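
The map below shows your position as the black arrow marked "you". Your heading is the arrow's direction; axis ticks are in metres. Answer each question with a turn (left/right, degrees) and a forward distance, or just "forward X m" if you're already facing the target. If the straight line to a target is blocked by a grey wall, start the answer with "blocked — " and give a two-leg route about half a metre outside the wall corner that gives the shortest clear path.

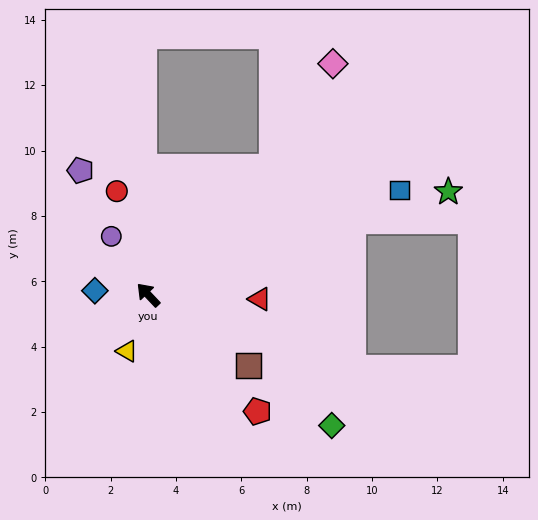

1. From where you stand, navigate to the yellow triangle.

turn left 116°, forward 1.8 m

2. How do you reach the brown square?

turn right 169°, forward 3.8 m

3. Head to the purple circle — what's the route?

turn right 11°, forward 2.1 m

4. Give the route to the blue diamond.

turn left 42°, forward 1.6 m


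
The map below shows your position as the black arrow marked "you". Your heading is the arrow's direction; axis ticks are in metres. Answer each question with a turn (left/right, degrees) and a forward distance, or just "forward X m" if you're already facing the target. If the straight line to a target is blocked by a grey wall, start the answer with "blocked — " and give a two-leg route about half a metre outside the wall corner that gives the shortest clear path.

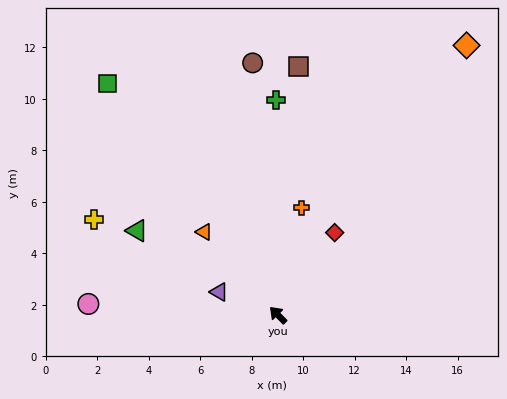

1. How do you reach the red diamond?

turn right 79°, forward 3.9 m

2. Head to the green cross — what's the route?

turn right 44°, forward 8.3 m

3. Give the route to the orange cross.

turn right 57°, forward 4.3 m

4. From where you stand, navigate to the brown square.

turn right 49°, forward 9.7 m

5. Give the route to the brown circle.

turn right 39°, forward 9.8 m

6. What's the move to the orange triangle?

turn right 3°, forward 4.3 m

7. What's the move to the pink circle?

turn left 42°, forward 7.4 m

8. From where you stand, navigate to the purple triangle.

turn left 24°, forward 2.5 m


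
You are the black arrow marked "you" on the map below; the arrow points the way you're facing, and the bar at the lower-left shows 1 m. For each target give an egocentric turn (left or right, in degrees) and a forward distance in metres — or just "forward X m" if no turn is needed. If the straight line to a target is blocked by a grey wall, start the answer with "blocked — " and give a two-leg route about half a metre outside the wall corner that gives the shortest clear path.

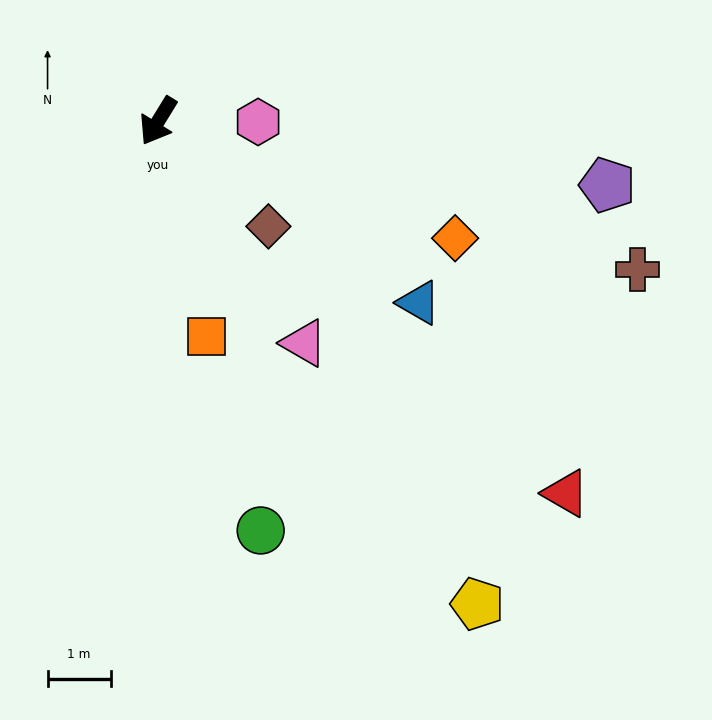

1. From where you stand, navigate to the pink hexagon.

turn left 121°, forward 1.6 m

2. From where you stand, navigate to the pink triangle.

turn left 65°, forward 4.2 m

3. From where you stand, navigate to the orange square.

turn left 44°, forward 3.5 m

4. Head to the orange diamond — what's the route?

turn left 100°, forward 5.1 m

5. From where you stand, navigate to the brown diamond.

turn left 78°, forward 2.4 m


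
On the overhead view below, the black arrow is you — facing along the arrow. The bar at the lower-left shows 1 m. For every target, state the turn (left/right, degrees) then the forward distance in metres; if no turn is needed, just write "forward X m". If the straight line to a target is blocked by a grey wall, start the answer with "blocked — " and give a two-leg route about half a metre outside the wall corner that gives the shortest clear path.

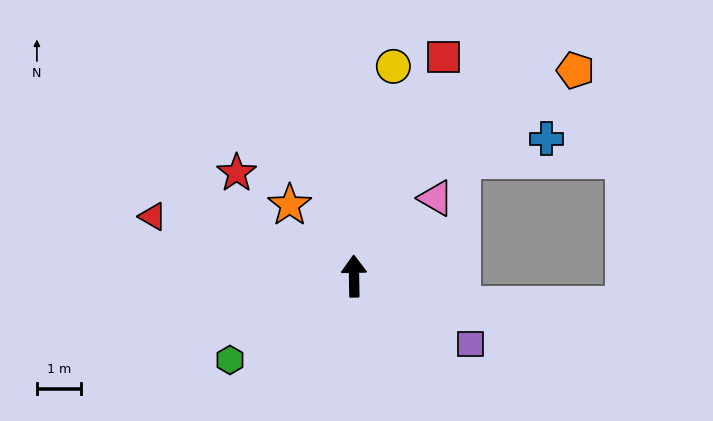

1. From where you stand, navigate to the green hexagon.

turn left 123°, forward 3.4 m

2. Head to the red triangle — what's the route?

turn left 73°, forward 4.7 m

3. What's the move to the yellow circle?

turn right 12°, forward 4.8 m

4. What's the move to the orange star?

turn left 41°, forward 2.2 m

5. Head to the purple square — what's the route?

turn right 121°, forward 3.0 m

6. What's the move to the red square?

turn right 23°, forward 5.3 m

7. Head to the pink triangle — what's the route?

turn right 47°, forward 2.5 m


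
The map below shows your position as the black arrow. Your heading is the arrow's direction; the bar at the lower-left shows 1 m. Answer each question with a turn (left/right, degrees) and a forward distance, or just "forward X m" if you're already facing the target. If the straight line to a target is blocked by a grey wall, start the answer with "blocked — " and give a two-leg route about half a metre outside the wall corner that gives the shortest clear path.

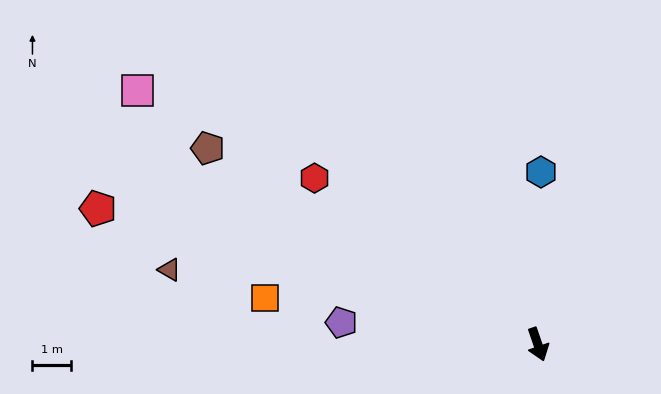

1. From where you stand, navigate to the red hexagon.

turn right 146°, forward 7.2 m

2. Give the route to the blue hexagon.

turn left 160°, forward 4.4 m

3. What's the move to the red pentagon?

turn right 126°, forward 11.8 m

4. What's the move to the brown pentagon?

turn right 140°, forward 9.9 m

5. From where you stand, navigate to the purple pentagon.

turn right 115°, forward 5.1 m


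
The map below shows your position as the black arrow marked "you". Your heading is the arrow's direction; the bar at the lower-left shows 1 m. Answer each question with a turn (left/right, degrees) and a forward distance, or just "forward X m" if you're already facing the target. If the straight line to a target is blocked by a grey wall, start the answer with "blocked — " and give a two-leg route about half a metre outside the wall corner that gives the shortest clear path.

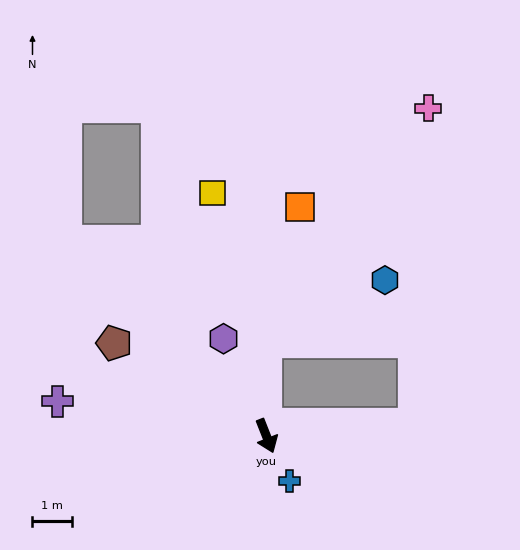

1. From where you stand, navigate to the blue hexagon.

blocked — turn left 159°, forward 2.4 m, then turn right 63°, forward 3.4 m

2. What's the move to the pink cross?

blocked — turn left 159°, forward 2.4 m, then turn right 35°, forward 7.3 m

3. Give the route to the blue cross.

turn left 6°, forward 1.3 m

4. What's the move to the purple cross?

turn right 121°, forward 5.4 m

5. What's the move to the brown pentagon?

turn right 143°, forward 4.6 m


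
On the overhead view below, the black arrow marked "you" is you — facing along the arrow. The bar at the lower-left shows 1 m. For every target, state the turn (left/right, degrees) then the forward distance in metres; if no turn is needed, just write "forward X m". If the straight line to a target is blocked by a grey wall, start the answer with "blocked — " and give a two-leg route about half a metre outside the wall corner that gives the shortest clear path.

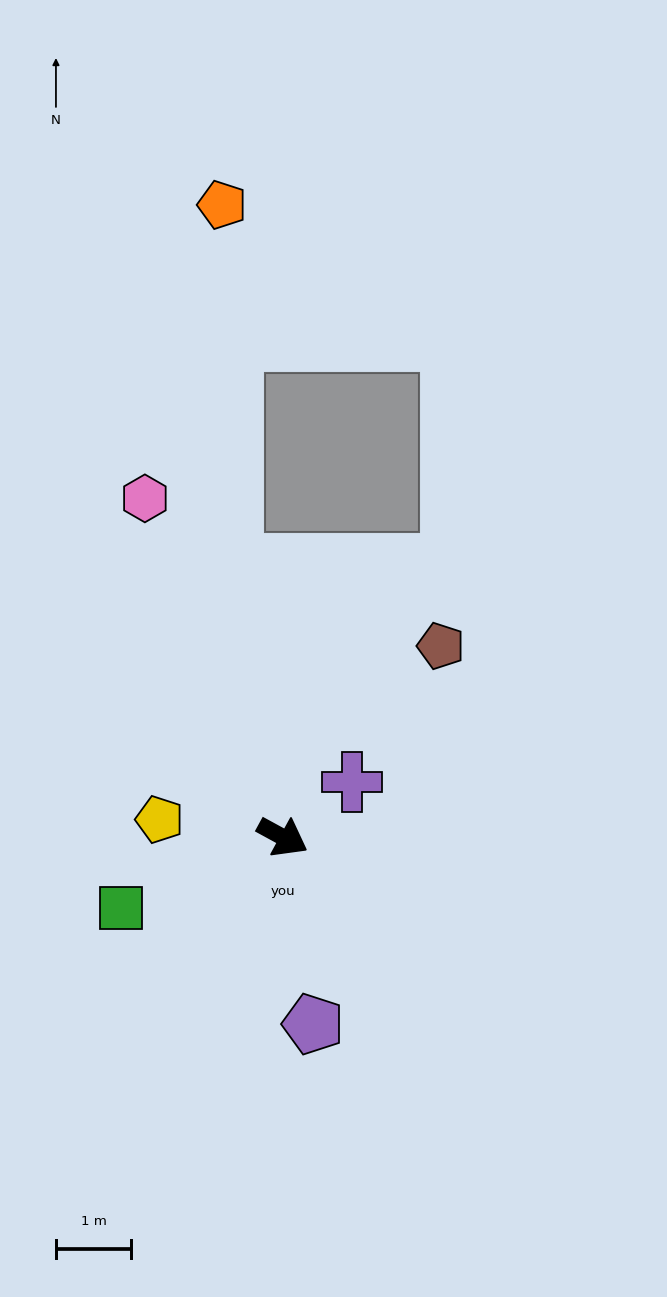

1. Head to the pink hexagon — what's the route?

turn left 141°, forward 4.8 m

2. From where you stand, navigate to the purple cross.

turn left 67°, forward 1.2 m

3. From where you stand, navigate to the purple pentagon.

turn right 52°, forward 2.5 m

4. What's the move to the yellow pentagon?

turn right 160°, forward 1.7 m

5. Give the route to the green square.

turn right 128°, forward 2.3 m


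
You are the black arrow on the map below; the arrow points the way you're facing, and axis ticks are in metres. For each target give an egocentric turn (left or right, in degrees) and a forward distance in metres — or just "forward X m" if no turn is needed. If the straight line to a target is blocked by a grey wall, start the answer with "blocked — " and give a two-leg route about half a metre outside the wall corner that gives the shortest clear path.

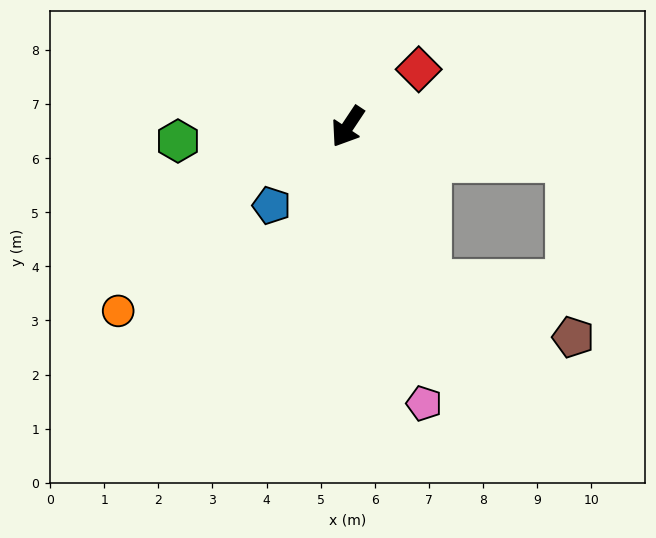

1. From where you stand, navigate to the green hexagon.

turn right 52°, forward 3.1 m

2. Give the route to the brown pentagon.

blocked — turn left 61°, forward 3.2 m, then turn left 42°, forward 2.9 m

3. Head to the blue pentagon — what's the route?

turn right 10°, forward 2.0 m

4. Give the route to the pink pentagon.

turn left 49°, forward 5.3 m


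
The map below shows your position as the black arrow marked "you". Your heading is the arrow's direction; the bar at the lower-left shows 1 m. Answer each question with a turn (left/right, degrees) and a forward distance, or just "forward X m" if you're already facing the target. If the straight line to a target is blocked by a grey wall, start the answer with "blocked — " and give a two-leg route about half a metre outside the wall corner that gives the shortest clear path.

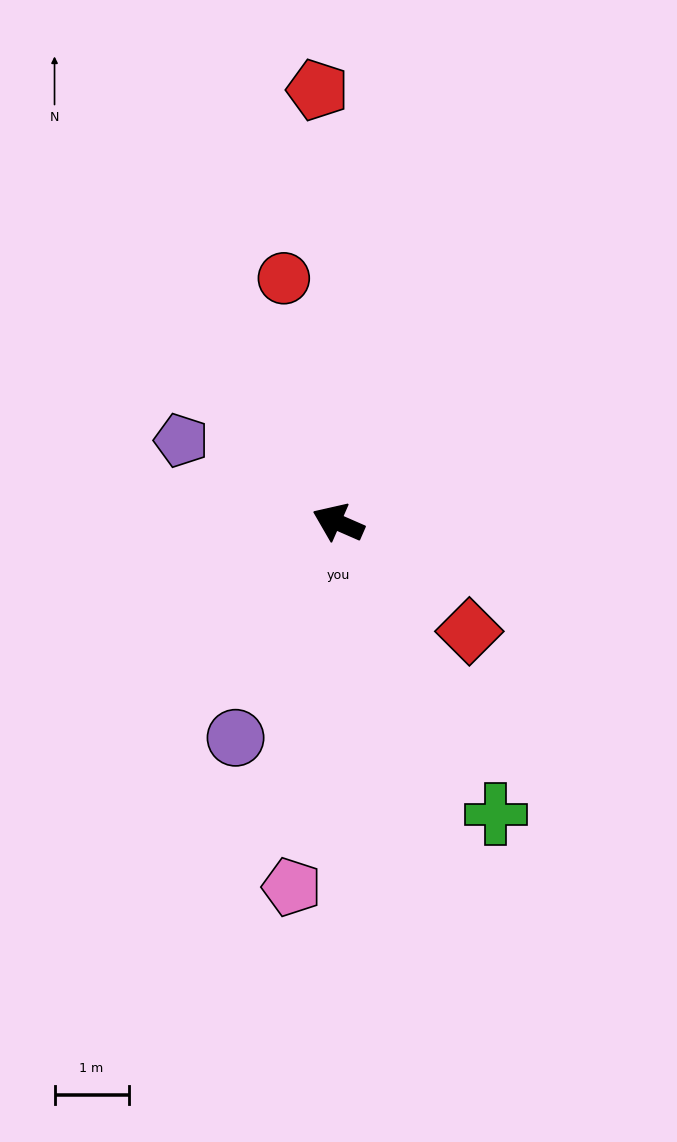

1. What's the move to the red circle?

turn right 54°, forward 3.4 m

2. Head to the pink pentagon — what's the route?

turn left 106°, forward 5.0 m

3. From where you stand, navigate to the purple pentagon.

turn right 4°, forward 2.4 m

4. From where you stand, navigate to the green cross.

turn left 142°, forward 4.5 m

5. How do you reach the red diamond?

turn left 164°, forward 2.3 m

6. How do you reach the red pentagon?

turn right 64°, forward 5.9 m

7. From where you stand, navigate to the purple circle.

turn left 88°, forward 3.2 m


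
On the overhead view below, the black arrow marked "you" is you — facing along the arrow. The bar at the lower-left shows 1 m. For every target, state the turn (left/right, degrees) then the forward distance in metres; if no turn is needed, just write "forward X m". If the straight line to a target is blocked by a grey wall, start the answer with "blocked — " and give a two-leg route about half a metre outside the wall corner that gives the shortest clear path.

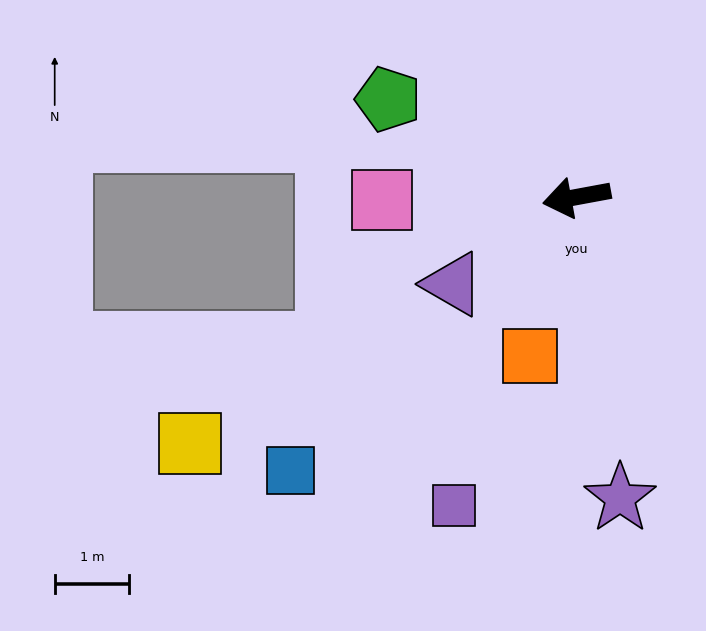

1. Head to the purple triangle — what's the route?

turn left 25°, forward 2.0 m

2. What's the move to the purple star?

turn left 88°, forward 4.1 m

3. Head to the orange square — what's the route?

turn left 63°, forward 2.2 m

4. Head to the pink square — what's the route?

turn right 10°, forward 2.6 m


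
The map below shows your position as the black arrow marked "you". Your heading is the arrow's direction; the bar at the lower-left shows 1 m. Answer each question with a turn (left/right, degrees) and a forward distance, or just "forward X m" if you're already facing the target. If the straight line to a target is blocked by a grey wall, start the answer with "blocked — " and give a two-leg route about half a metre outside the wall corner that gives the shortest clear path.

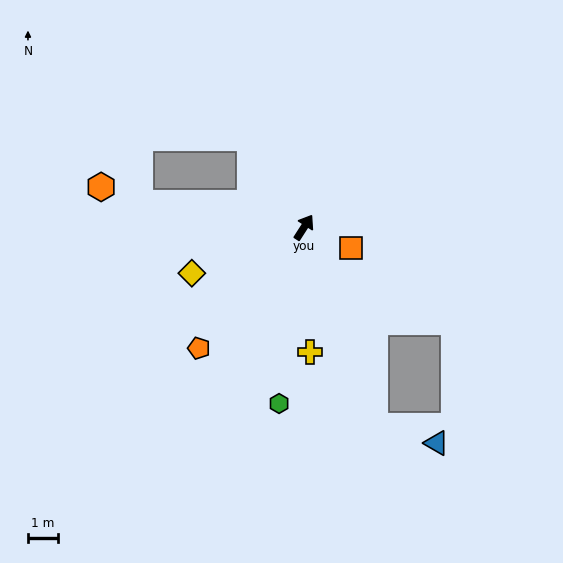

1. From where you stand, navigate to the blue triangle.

blocked — turn right 128°, forward 6.9 m, then turn left 55°, forward 2.1 m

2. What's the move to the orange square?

turn right 81°, forward 1.7 m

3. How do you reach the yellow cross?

turn right 145°, forward 4.1 m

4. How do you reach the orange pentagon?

turn left 172°, forward 5.3 m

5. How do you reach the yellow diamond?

turn left 145°, forward 4.0 m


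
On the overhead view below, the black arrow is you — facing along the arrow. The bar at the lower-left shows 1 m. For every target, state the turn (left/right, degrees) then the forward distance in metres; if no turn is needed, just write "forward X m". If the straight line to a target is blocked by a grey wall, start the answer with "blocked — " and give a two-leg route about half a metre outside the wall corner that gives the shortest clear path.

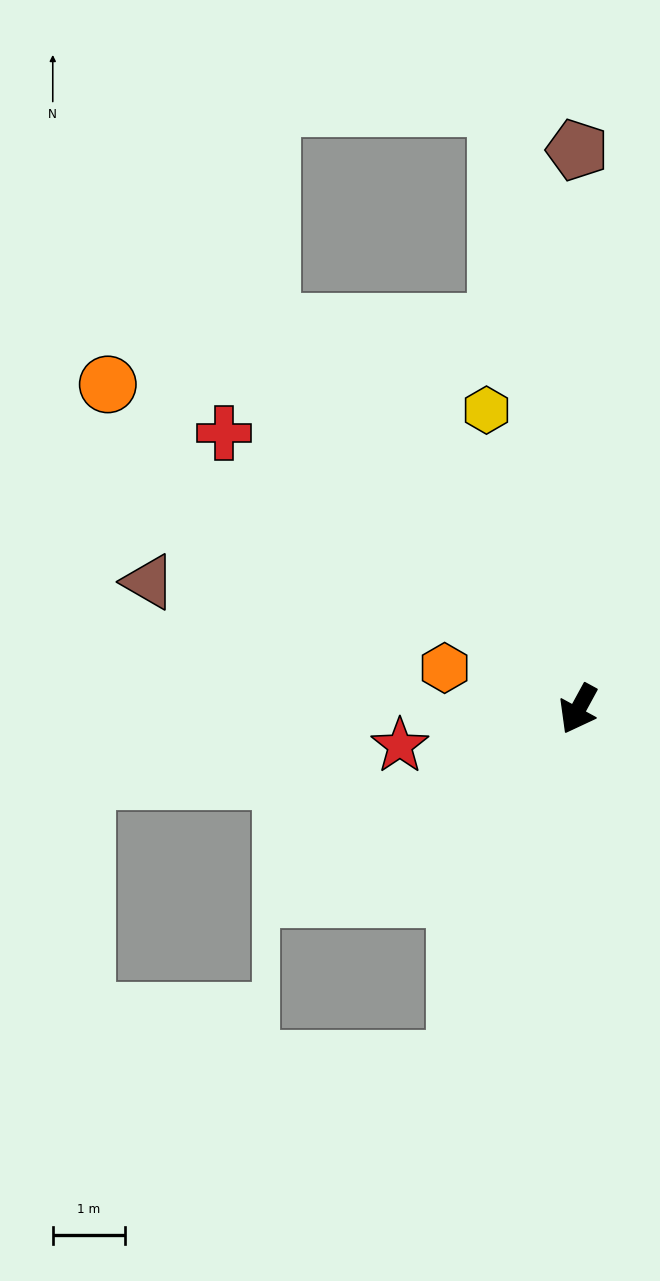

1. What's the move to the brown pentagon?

turn right 151°, forward 7.8 m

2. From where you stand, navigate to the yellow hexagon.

turn right 134°, forward 4.3 m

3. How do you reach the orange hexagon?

turn right 79°, forward 1.9 m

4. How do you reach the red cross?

turn right 99°, forward 6.2 m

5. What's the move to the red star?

turn right 50°, forward 2.5 m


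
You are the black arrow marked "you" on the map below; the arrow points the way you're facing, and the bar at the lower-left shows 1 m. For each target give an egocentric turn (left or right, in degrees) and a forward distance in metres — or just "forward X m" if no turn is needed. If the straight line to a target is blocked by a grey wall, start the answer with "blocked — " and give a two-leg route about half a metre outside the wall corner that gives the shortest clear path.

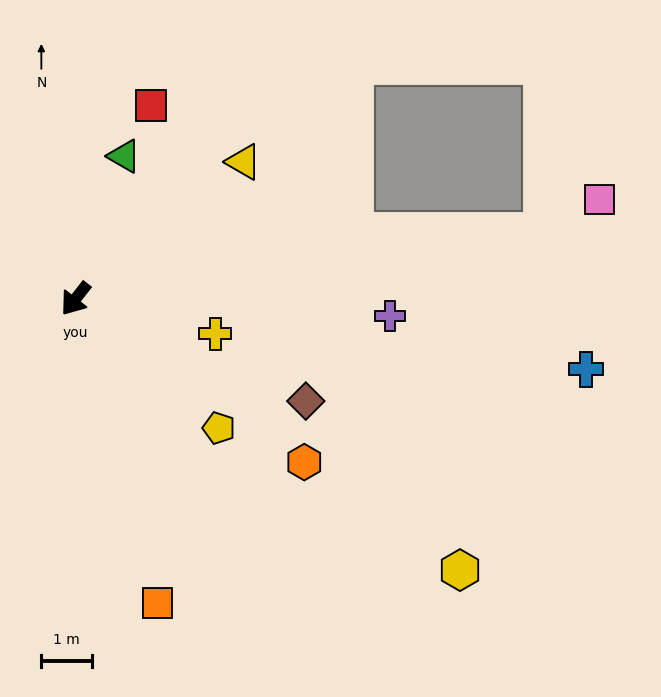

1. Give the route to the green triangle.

turn right 161°, forward 3.0 m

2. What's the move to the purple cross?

turn left 125°, forward 6.3 m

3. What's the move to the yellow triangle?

turn left 167°, forward 4.3 m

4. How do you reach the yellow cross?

turn left 114°, forward 2.9 m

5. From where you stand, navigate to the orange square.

turn left 53°, forward 6.3 m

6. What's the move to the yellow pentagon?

turn left 86°, forward 3.8 m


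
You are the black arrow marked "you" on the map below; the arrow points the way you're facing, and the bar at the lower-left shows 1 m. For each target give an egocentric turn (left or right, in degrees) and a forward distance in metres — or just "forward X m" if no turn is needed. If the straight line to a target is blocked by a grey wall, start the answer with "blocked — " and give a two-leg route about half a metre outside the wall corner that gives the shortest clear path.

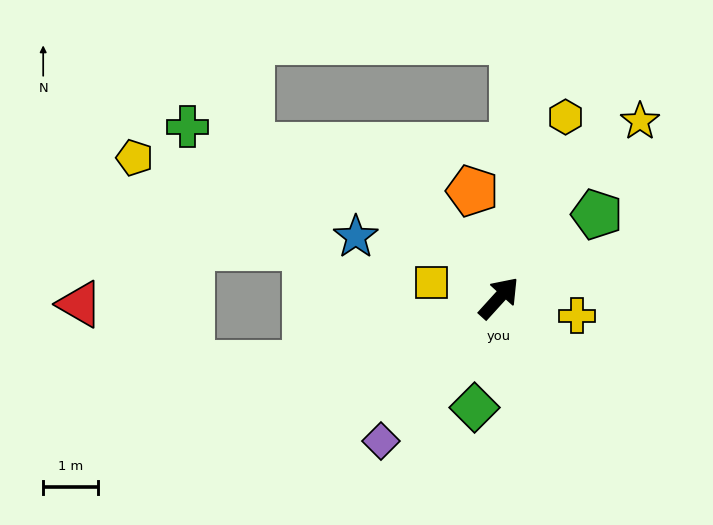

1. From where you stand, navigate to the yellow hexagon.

turn left 22°, forward 3.5 m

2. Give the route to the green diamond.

turn right 150°, forward 2.1 m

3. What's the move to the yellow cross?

turn right 60°, forward 1.5 m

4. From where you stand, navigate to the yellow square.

turn left 120°, forward 1.3 m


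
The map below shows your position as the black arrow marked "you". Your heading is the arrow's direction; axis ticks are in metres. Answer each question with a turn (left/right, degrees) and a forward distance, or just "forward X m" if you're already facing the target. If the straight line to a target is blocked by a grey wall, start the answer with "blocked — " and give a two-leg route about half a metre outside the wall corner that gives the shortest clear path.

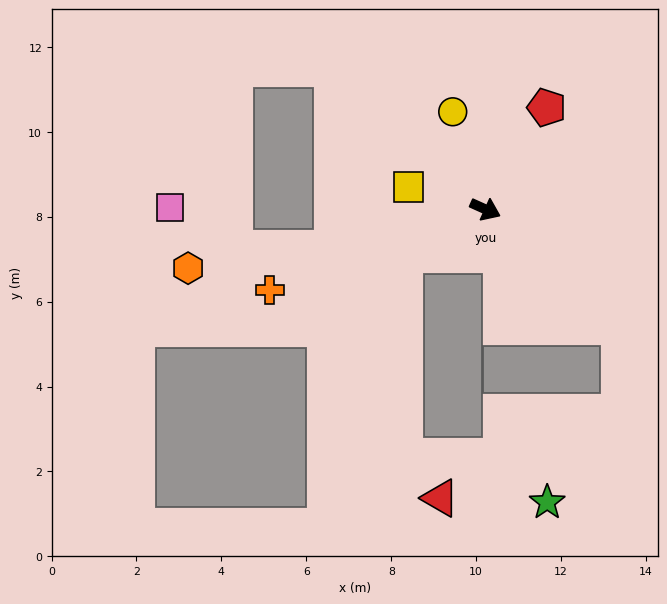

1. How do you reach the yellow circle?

turn left 133°, forward 2.4 m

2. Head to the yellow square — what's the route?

turn right 172°, forward 1.9 m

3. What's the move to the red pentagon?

turn left 83°, forward 2.8 m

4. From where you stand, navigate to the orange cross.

turn right 135°, forward 5.4 m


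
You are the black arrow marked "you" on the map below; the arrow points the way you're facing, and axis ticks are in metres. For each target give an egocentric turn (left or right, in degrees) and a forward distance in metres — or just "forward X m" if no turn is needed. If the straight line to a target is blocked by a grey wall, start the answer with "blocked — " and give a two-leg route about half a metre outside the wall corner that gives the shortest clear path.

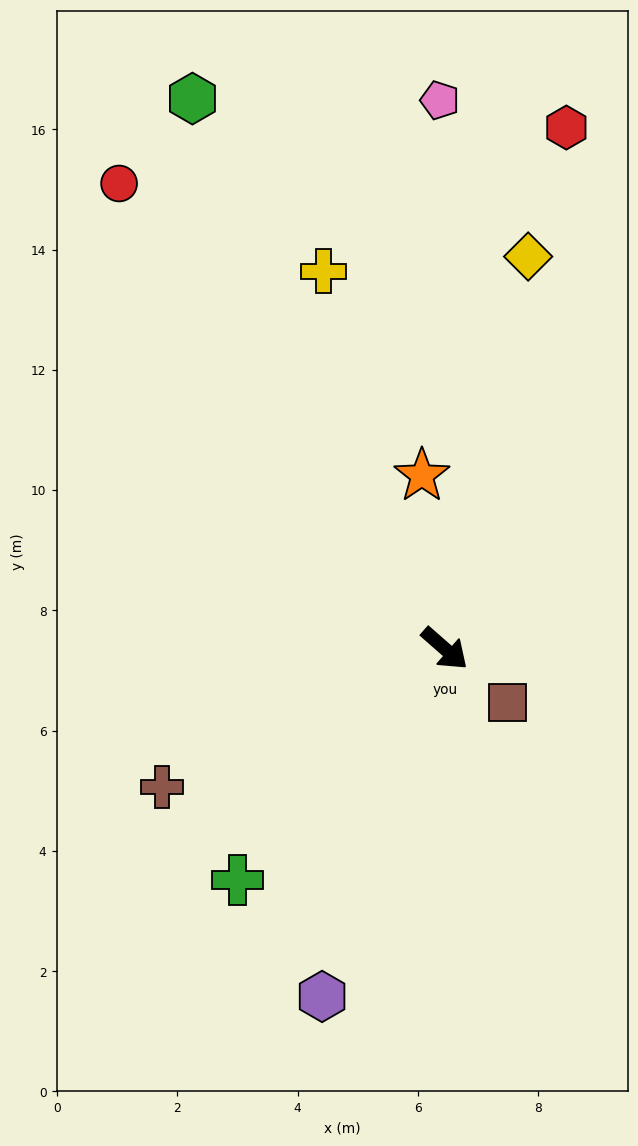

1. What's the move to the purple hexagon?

turn right 68°, forward 6.1 m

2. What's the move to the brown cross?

turn right 113°, forward 5.2 m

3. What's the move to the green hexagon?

turn left 156°, forward 10.1 m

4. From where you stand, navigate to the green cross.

turn right 91°, forward 5.2 m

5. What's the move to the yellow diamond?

turn left 119°, forward 6.7 m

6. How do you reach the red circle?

turn left 166°, forward 9.4 m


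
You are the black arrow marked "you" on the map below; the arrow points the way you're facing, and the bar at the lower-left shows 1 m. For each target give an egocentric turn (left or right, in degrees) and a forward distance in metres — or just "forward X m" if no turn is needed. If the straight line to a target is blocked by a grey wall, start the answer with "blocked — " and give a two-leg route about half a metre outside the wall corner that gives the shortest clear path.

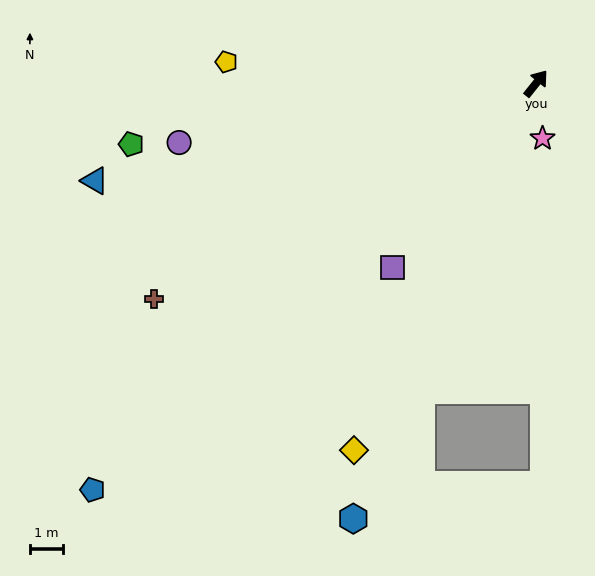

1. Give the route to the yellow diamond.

turn right 168°, forward 12.5 m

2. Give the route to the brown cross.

turn left 158°, forward 13.4 m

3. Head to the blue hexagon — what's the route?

turn right 164°, forward 14.4 m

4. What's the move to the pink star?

turn right 135°, forward 1.7 m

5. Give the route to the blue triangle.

turn left 141°, forward 13.8 m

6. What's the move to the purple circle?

turn left 138°, forward 11.0 m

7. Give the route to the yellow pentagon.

turn left 125°, forward 9.5 m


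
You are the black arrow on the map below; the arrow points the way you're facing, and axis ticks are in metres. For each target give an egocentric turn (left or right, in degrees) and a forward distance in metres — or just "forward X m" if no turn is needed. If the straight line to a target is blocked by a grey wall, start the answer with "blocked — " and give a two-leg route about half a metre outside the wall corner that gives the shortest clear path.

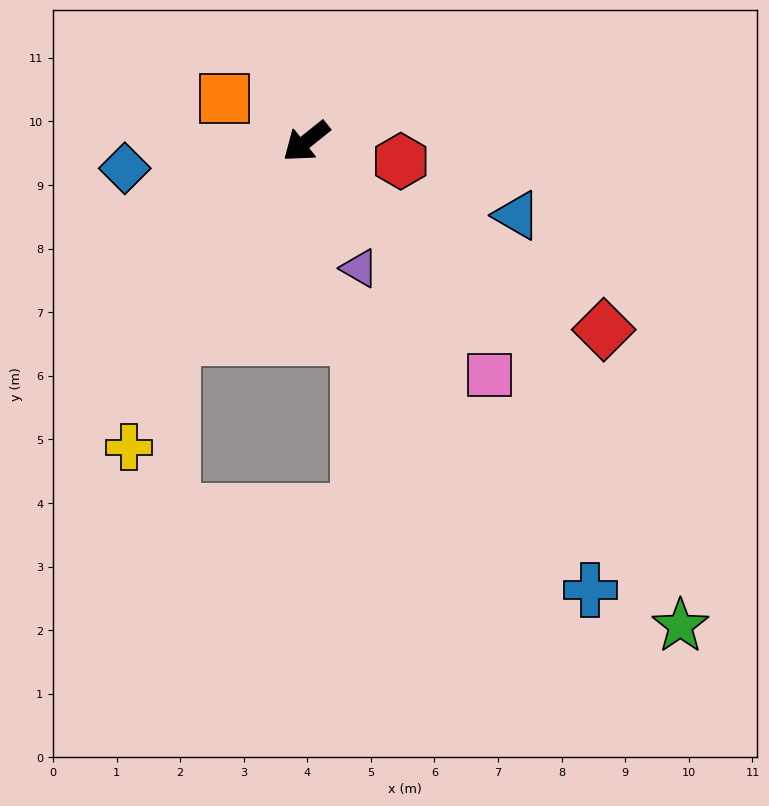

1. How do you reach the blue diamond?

turn right 30°, forward 2.9 m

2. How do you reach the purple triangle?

turn left 74°, forward 2.2 m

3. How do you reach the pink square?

turn left 89°, forward 4.7 m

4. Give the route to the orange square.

turn right 66°, forward 1.4 m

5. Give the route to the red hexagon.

turn left 130°, forward 1.5 m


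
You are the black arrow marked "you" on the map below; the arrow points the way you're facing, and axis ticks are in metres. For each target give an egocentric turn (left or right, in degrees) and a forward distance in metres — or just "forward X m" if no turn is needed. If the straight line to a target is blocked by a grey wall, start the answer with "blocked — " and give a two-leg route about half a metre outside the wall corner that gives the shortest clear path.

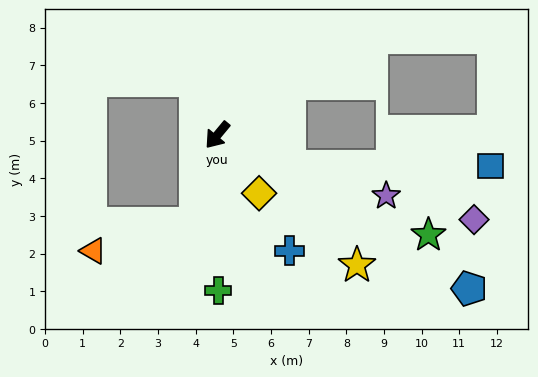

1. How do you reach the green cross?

turn left 40°, forward 4.1 m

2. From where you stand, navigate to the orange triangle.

blocked — turn left 25°, forward 2.4 m, then turn right 60°, forward 2.8 m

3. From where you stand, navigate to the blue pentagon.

turn left 98°, forward 7.8 m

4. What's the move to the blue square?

blocked — turn left 106°, forward 2.1 m, then turn left 24°, forward 5.3 m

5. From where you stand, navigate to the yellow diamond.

turn left 75°, forward 1.9 m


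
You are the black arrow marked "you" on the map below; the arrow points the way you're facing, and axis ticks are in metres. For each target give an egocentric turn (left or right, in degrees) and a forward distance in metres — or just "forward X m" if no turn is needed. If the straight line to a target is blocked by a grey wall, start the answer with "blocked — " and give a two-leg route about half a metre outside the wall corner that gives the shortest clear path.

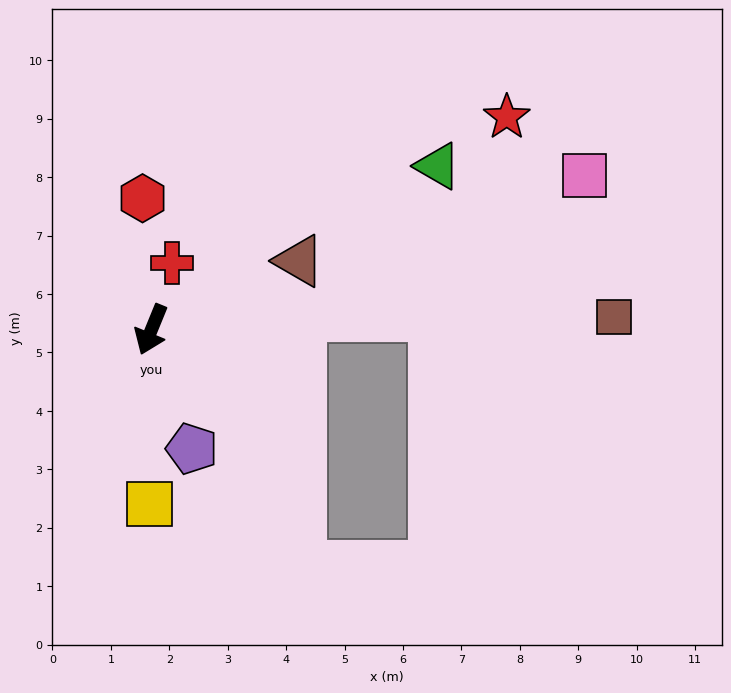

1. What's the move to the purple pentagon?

turn left 41°, forward 2.2 m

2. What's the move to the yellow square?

turn left 22°, forward 3.0 m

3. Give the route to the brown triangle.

turn left 137°, forward 2.8 m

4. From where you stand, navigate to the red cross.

turn right 175°, forward 1.2 m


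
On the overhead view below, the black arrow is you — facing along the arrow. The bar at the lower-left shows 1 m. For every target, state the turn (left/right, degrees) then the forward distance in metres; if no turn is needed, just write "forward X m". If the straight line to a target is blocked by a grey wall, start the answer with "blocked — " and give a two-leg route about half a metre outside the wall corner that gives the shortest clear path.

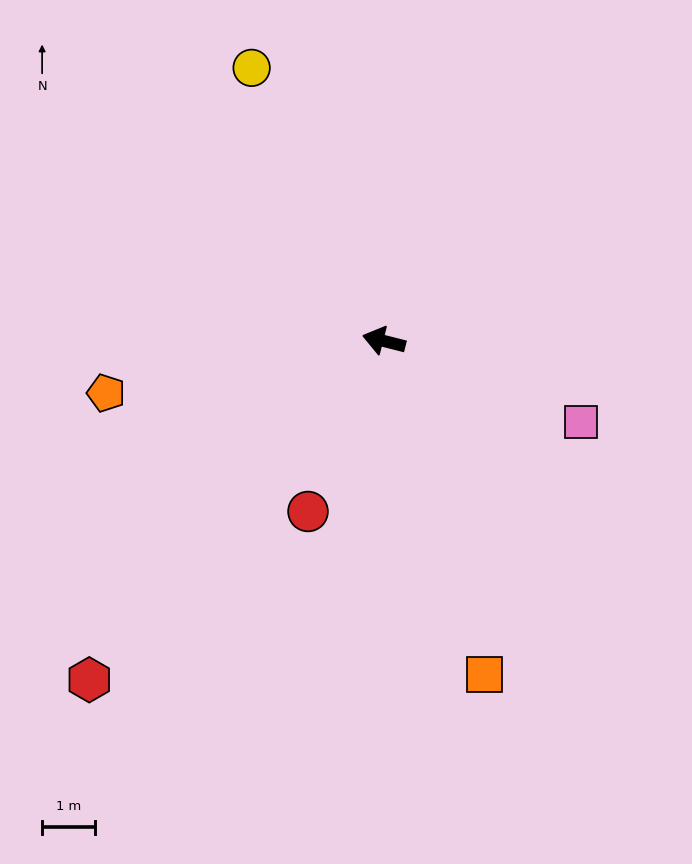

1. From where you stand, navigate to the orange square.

turn left 121°, forward 6.6 m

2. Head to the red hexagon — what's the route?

turn left 63°, forward 8.5 m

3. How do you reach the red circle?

turn left 80°, forward 3.5 m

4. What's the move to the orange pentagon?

turn left 25°, forward 5.3 m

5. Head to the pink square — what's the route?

turn left 172°, forward 4.0 m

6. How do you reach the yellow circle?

turn right 50°, forward 5.7 m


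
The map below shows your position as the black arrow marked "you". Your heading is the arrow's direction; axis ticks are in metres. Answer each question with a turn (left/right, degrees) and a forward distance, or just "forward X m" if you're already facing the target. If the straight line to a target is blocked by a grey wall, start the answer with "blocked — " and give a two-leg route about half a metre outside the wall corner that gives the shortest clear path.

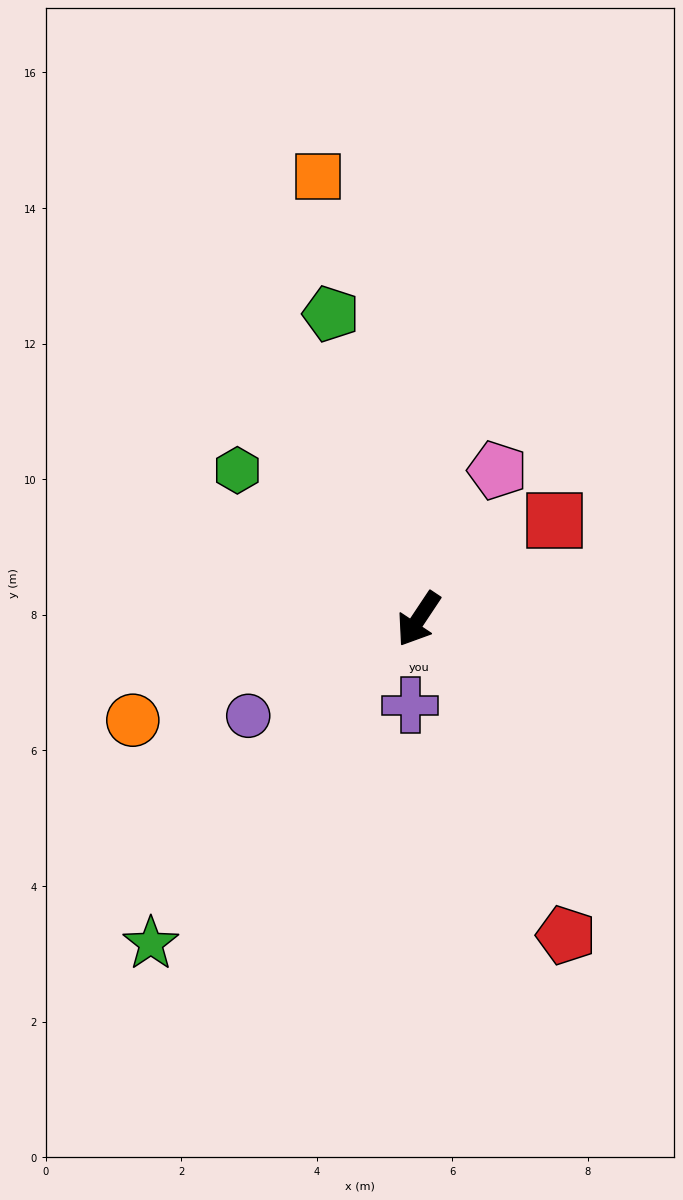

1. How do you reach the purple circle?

turn right 27°, forward 2.9 m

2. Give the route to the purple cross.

turn left 28°, forward 1.3 m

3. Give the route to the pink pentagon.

turn right 174°, forward 2.5 m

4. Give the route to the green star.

turn right 6°, forward 6.2 m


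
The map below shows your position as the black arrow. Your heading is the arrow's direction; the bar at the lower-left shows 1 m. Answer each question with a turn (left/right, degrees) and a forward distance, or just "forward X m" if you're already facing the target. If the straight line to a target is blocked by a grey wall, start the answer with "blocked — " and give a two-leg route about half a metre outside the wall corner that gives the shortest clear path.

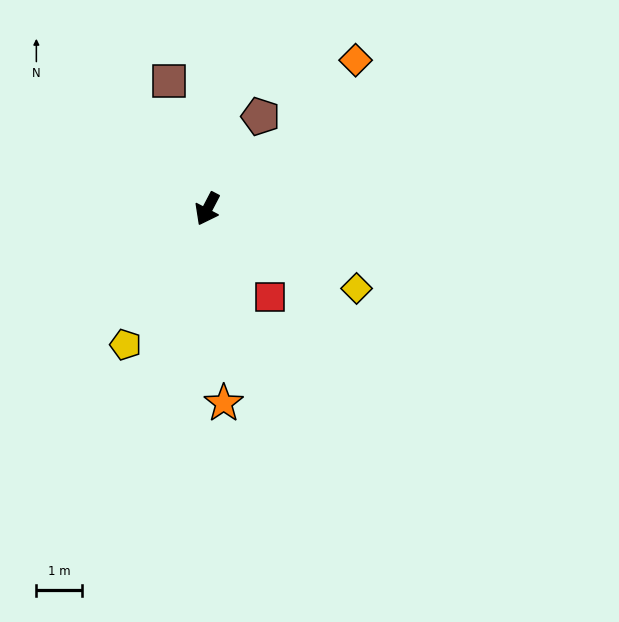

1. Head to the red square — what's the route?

turn left 63°, forward 2.4 m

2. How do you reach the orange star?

turn left 32°, forward 4.3 m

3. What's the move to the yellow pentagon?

turn right 4°, forward 3.5 m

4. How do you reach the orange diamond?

turn left 163°, forward 4.7 m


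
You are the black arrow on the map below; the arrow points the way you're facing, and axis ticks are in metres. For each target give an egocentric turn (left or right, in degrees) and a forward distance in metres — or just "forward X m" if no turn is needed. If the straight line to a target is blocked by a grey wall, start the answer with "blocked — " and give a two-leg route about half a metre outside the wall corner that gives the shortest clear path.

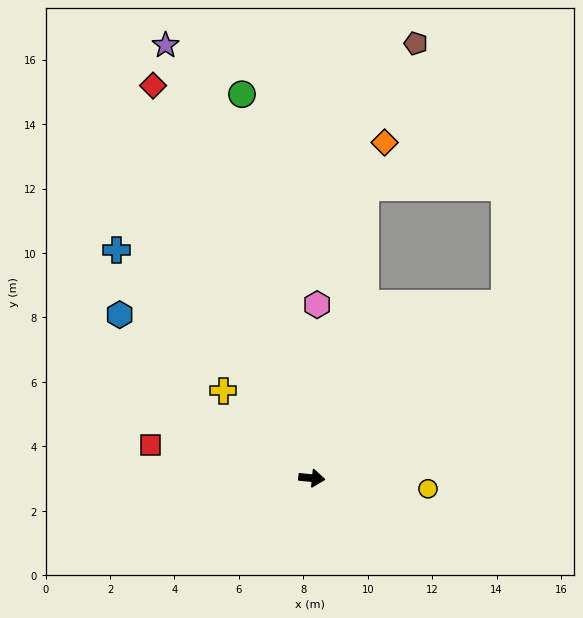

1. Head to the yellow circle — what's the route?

forward 3.6 m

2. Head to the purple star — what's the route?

turn left 114°, forward 14.2 m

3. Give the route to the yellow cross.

turn left 141°, forward 3.9 m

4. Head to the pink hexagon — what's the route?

turn left 94°, forward 5.4 m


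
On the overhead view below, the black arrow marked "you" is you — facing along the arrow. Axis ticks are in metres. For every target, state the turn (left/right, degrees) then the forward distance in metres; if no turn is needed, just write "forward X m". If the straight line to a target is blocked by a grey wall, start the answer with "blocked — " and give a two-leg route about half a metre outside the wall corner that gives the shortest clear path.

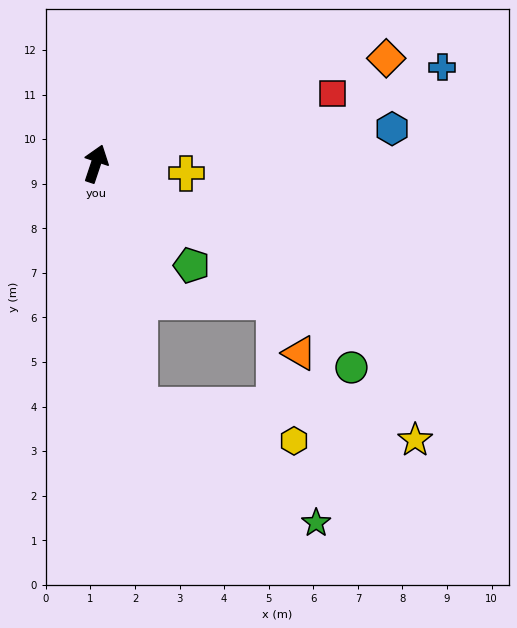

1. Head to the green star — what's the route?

blocked — turn right 151°, forward 5.5 m, then turn left 46°, forward 4.8 m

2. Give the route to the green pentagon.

turn right 118°, forward 3.1 m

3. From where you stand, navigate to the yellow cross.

turn right 78°, forward 2.0 m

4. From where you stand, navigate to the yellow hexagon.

blocked — turn right 151°, forward 5.5 m, then turn left 67°, forward 3.6 m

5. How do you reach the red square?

turn right 55°, forward 5.5 m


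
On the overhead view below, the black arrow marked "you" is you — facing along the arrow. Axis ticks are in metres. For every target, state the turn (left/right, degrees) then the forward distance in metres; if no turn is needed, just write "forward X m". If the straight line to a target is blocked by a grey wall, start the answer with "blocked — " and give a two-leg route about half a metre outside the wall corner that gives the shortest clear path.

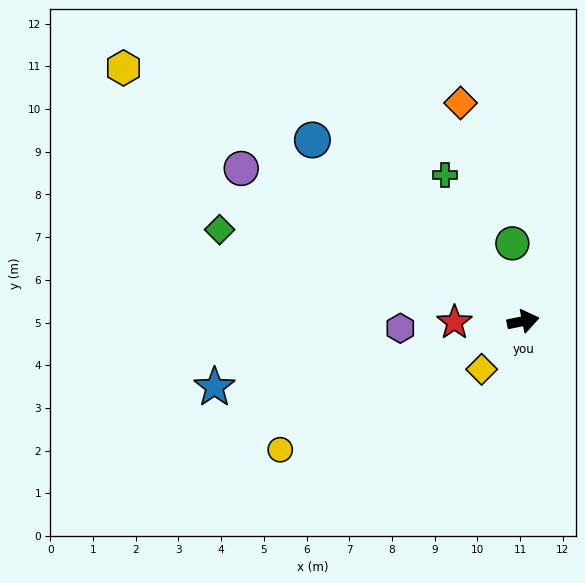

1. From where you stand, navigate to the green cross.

turn left 107°, forward 3.9 m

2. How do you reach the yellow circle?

turn right 164°, forward 6.4 m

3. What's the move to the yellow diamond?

turn right 142°, forward 1.5 m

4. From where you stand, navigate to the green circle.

turn left 86°, forward 1.8 m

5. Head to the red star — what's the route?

turn left 170°, forward 1.6 m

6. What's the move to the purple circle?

turn left 140°, forward 7.5 m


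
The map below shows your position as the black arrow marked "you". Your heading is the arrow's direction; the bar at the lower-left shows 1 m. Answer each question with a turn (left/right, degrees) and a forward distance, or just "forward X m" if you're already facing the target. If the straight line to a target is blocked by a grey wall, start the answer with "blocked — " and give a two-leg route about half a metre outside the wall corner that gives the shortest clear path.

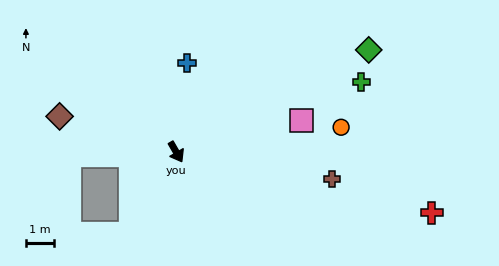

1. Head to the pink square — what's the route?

turn left 74°, forward 4.6 m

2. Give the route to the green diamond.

turn left 88°, forward 7.7 m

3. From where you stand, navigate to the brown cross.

turn left 50°, forward 5.6 m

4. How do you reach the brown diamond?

turn right 137°, forward 4.3 m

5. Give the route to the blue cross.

turn left 143°, forward 3.2 m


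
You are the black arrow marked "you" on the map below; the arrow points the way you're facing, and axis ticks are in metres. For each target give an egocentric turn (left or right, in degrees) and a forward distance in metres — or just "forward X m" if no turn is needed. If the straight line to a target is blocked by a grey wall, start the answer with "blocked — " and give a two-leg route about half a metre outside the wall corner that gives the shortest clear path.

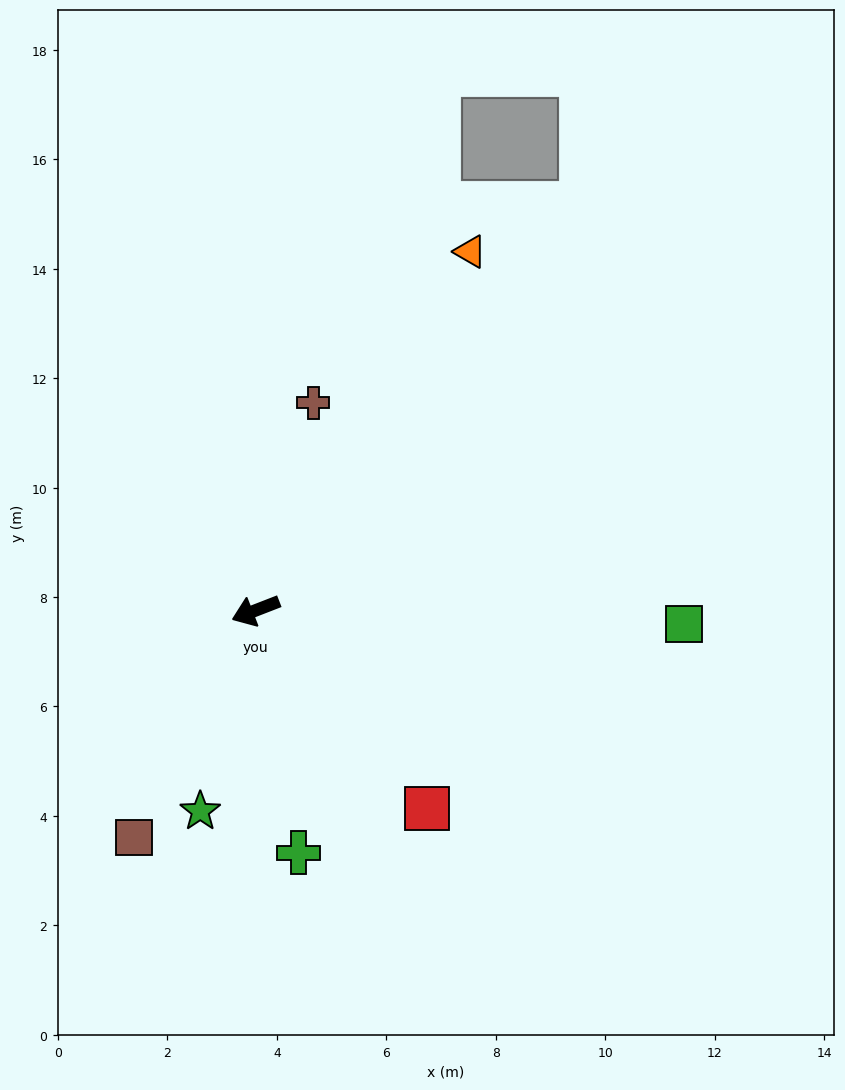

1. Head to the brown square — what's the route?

turn left 41°, forward 4.7 m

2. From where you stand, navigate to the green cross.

turn left 79°, forward 4.5 m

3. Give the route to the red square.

turn left 110°, forward 4.8 m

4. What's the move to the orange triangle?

turn right 142°, forward 7.6 m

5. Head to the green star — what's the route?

turn left 53°, forward 3.8 m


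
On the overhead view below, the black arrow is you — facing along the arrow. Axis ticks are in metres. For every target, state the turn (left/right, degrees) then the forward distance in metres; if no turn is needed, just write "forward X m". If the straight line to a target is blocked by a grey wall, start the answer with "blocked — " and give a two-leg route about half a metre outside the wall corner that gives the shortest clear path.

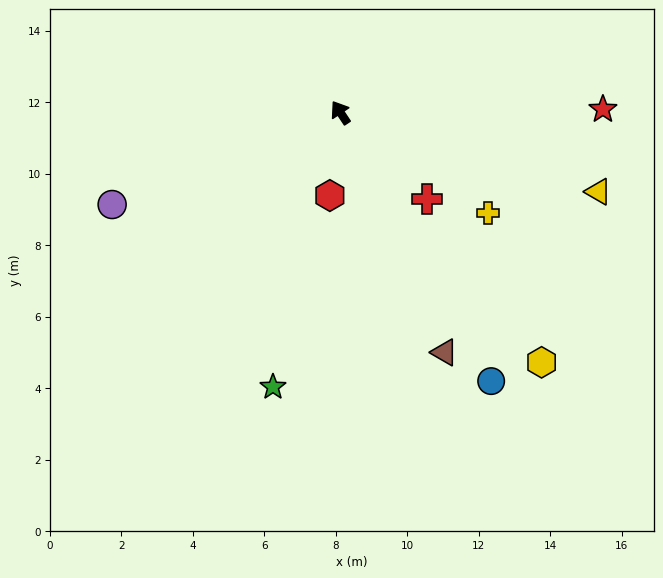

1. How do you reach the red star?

turn right 123°, forward 7.3 m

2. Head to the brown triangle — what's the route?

turn left 170°, forward 7.3 m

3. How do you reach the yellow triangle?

turn right 141°, forward 7.5 m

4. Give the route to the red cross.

turn right 169°, forward 3.4 m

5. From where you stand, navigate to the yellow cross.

turn right 158°, forward 5.0 m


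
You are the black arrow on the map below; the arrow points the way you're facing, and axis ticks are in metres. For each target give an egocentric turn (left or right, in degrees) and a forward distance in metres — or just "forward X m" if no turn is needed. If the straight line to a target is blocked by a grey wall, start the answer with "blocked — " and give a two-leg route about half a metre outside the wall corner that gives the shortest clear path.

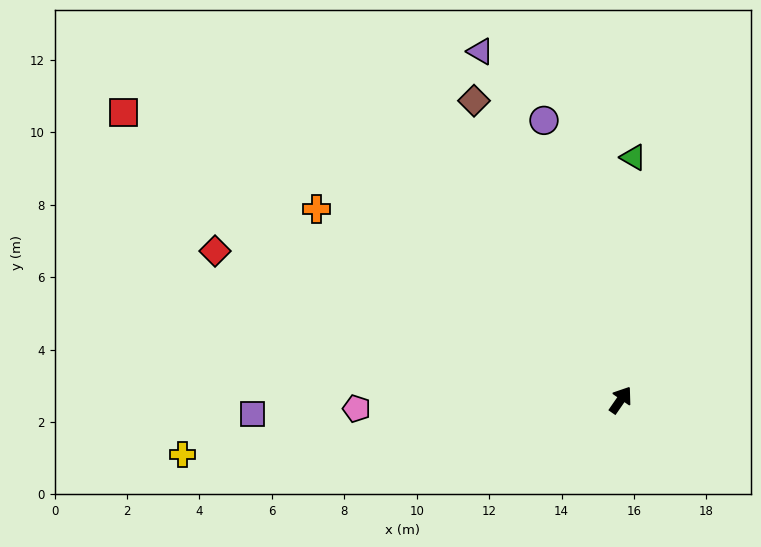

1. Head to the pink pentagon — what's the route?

turn left 127°, forward 7.3 m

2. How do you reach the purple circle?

turn left 50°, forward 8.0 m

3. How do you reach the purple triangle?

turn left 57°, forward 10.4 m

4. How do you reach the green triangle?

turn left 32°, forward 6.7 m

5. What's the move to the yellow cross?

turn left 132°, forward 12.2 m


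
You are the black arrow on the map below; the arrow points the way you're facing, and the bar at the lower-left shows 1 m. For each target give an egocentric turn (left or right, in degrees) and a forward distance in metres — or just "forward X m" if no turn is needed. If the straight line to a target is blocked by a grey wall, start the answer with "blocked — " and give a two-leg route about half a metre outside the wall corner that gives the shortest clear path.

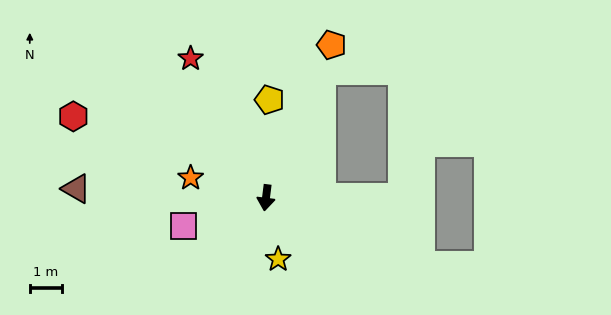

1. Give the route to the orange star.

turn right 98°, forward 2.4 m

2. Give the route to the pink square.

turn right 64°, forward 2.7 m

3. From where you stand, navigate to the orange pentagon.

turn left 164°, forward 5.1 m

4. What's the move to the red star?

turn right 144°, forward 4.9 m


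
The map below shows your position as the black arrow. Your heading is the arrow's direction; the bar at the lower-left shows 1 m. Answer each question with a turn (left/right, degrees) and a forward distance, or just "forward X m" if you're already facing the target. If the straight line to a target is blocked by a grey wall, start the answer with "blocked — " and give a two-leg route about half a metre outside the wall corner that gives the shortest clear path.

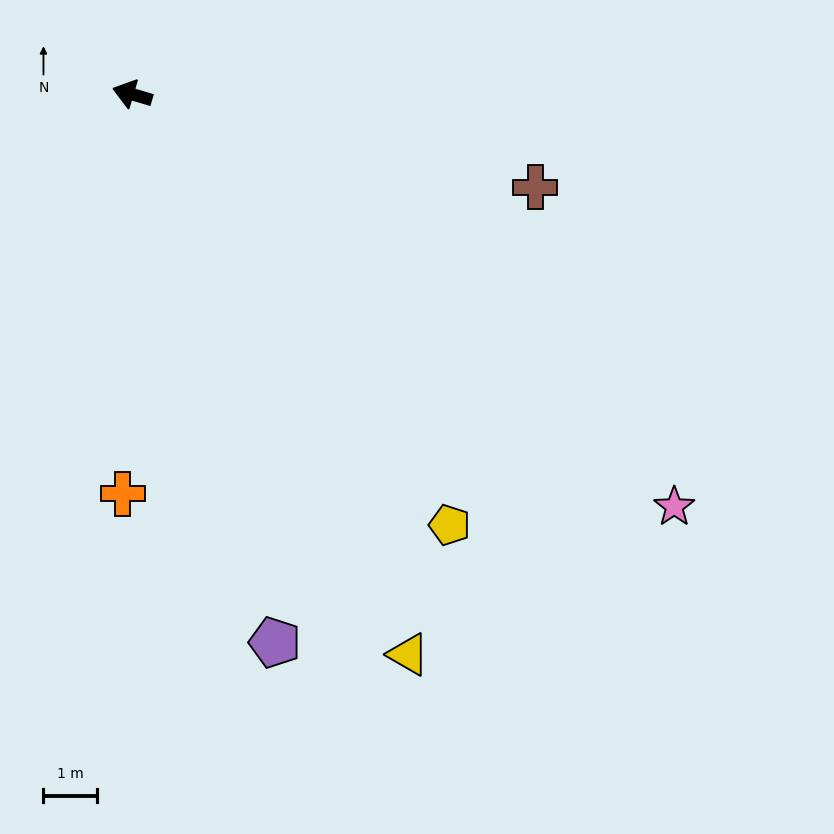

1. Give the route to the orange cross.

turn left 105°, forward 7.4 m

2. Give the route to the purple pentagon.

turn left 121°, forward 10.5 m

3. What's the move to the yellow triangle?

turn left 133°, forward 11.6 m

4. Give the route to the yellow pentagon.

turn left 143°, forward 9.9 m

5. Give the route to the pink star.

turn left 159°, forward 12.6 m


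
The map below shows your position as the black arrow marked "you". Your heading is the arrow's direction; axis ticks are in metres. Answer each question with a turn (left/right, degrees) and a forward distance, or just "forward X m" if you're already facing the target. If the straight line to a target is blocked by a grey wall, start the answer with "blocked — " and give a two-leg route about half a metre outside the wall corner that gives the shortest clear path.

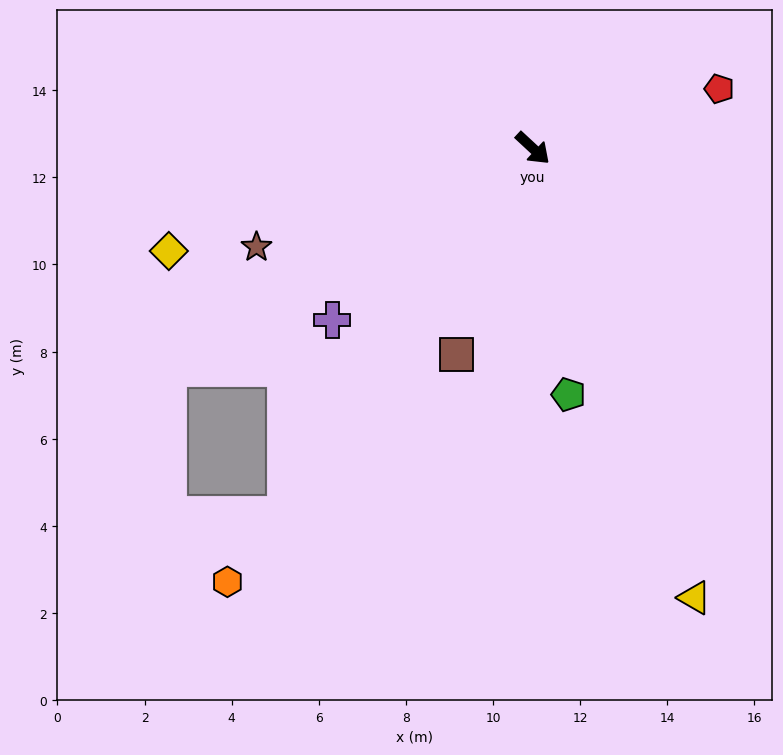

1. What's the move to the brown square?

turn right 68°, forward 5.1 m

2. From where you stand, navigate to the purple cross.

turn right 96°, forward 6.1 m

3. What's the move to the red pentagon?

turn left 61°, forward 4.5 m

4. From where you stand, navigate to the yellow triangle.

turn right 27°, forward 11.0 m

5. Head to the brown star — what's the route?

turn right 117°, forward 6.7 m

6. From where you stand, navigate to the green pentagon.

turn right 39°, forward 5.7 m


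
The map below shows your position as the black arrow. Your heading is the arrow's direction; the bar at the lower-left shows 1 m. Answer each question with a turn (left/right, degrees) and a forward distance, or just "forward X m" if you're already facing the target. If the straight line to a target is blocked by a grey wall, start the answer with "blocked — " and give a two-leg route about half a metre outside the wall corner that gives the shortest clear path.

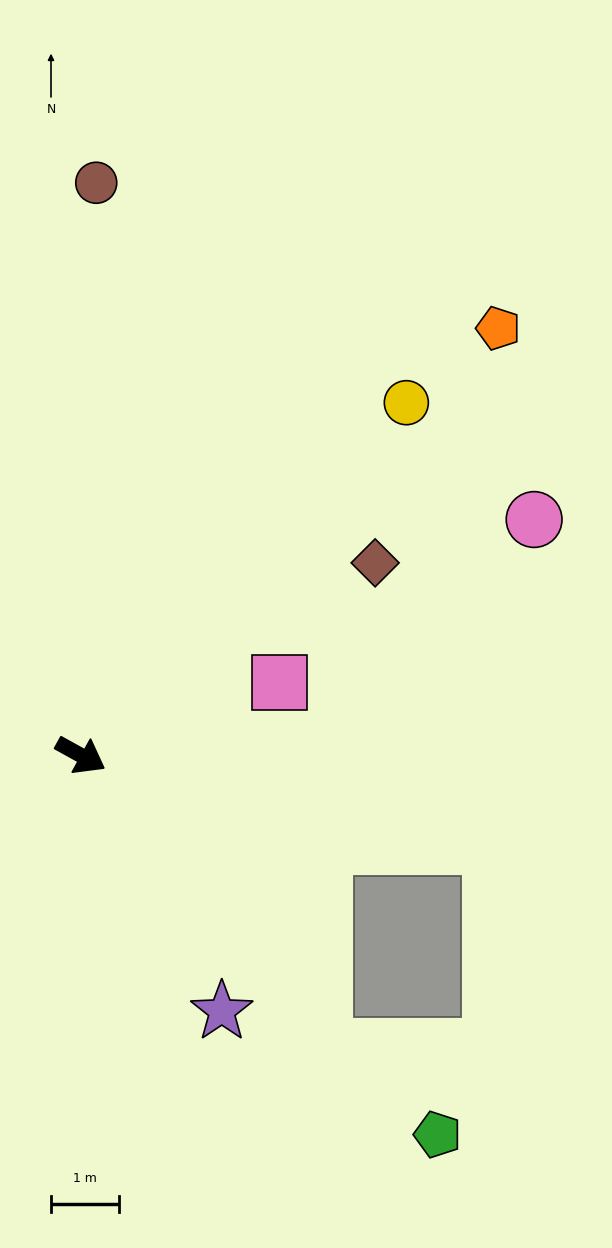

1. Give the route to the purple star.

turn right 32°, forward 4.3 m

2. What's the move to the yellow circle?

turn left 76°, forward 7.0 m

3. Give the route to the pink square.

turn left 49°, forward 3.1 m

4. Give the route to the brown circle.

turn left 117°, forward 8.4 m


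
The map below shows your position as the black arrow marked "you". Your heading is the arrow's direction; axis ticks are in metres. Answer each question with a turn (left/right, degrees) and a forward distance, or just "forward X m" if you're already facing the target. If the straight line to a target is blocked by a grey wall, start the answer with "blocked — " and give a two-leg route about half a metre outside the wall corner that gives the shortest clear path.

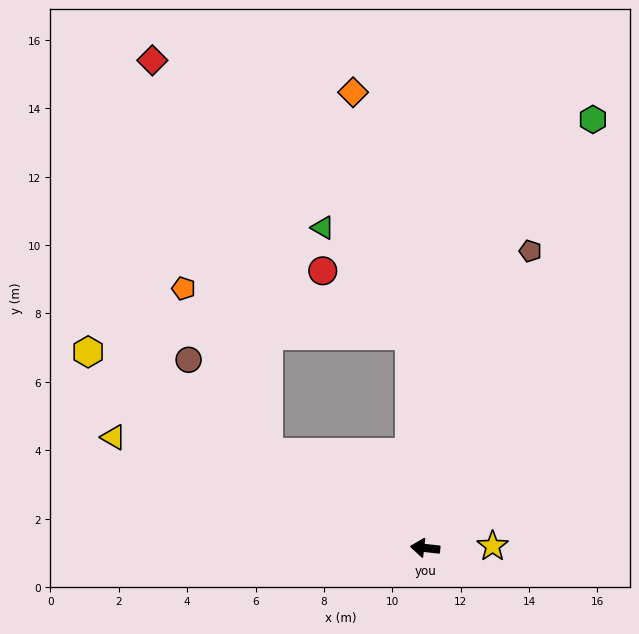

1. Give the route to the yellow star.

turn right 172°, forward 2.0 m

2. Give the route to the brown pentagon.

turn right 103°, forward 9.2 m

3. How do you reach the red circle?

blocked — turn right 79°, forward 6.2 m, then turn left 49°, forward 3.2 m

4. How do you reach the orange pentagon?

blocked — turn right 25°, forward 5.4 m, then turn right 31°, forward 5.4 m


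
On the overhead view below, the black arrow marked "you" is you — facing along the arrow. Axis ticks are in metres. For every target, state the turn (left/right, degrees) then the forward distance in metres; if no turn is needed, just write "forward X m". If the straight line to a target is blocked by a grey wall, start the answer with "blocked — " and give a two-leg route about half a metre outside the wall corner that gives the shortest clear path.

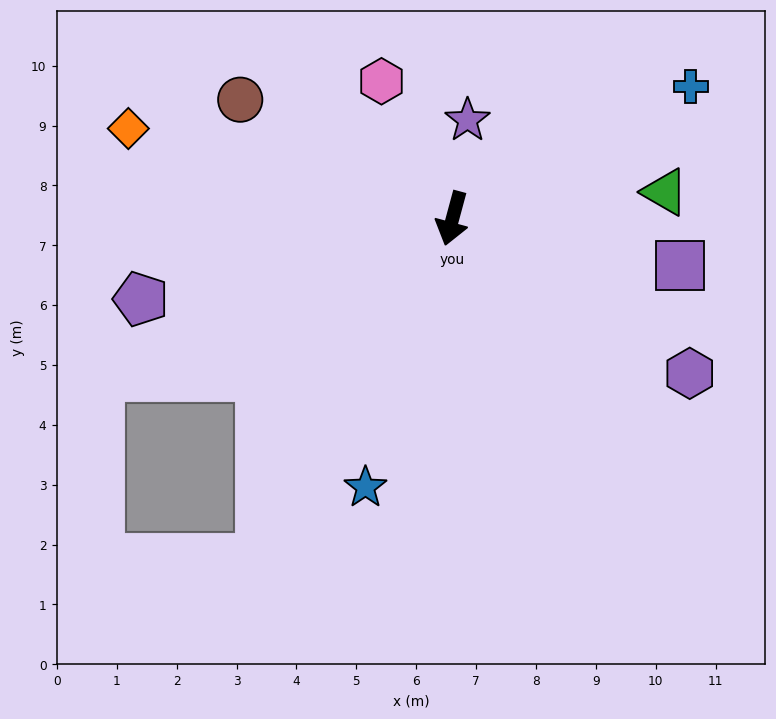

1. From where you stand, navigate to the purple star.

turn right 174°, forward 1.7 m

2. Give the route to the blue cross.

turn left 134°, forward 4.5 m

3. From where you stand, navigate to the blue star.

turn right 3°, forward 4.7 m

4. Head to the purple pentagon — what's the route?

turn right 60°, forward 5.4 m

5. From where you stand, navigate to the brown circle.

turn right 104°, forward 4.1 m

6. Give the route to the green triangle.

turn left 112°, forward 3.6 m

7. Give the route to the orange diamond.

turn right 90°, forward 5.6 m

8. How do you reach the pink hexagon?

turn right 138°, forward 2.6 m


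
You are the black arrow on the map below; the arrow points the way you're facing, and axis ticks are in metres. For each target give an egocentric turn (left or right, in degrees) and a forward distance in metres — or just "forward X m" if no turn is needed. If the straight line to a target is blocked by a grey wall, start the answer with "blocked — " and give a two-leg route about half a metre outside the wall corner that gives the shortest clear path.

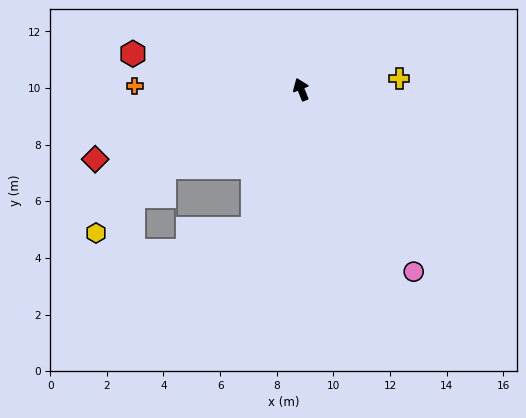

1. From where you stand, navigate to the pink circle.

turn right 170°, forward 7.6 m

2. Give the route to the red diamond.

turn left 87°, forward 7.7 m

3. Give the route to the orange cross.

turn left 67°, forward 5.9 m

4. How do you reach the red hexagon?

turn left 56°, forward 6.1 m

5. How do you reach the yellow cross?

turn right 105°, forward 3.5 m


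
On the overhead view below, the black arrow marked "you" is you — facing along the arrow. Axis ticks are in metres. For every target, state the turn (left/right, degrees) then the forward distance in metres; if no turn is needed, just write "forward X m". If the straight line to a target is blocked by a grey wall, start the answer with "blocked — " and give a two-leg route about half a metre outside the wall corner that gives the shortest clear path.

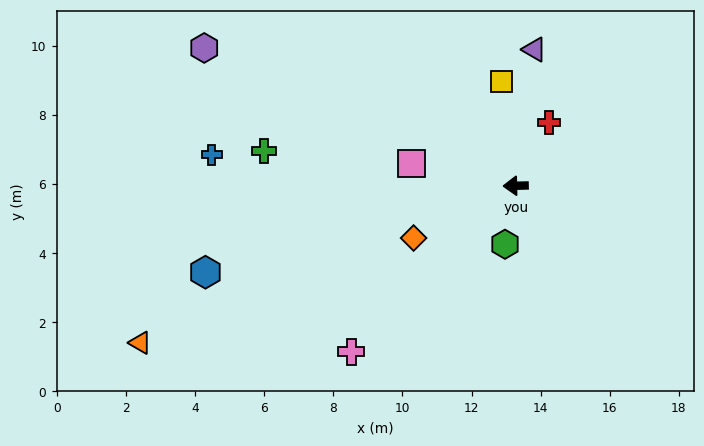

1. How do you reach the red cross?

turn right 119°, forward 2.1 m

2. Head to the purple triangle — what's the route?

turn right 99°, forward 4.0 m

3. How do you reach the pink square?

turn right 13°, forward 3.1 m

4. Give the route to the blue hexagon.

turn left 14°, forward 9.3 m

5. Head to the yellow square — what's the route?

turn right 84°, forward 3.0 m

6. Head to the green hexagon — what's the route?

turn left 78°, forward 1.7 m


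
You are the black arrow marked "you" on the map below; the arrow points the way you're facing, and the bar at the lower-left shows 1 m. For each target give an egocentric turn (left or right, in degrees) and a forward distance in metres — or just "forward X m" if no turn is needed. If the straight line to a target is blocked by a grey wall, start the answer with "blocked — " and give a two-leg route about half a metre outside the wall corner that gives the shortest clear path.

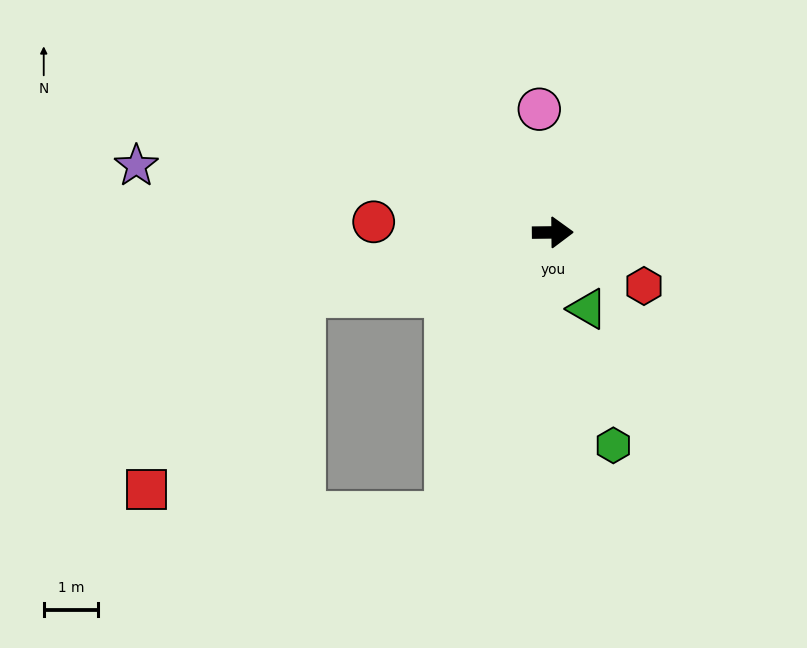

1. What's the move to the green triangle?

turn right 66°, forward 1.5 m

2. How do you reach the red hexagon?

turn right 31°, forward 1.9 m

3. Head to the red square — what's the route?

blocked — turn right 167°, forward 4.7 m, then turn left 38°, forward 4.6 m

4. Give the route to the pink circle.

turn left 96°, forward 2.3 m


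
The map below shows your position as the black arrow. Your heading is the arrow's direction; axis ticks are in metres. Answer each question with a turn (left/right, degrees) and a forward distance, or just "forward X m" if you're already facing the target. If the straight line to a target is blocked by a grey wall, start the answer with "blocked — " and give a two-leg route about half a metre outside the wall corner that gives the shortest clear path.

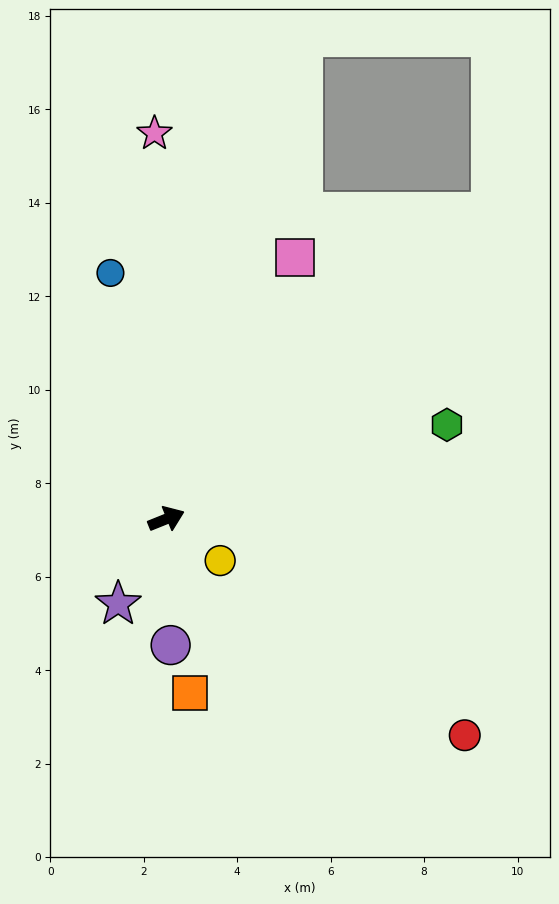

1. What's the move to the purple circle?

turn right 110°, forward 2.7 m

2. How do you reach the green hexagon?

turn right 3°, forward 6.3 m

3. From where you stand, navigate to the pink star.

turn left 70°, forward 8.3 m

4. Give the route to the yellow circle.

turn right 60°, forward 1.5 m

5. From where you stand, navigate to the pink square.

turn left 42°, forward 6.2 m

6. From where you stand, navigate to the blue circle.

turn left 81°, forward 5.4 m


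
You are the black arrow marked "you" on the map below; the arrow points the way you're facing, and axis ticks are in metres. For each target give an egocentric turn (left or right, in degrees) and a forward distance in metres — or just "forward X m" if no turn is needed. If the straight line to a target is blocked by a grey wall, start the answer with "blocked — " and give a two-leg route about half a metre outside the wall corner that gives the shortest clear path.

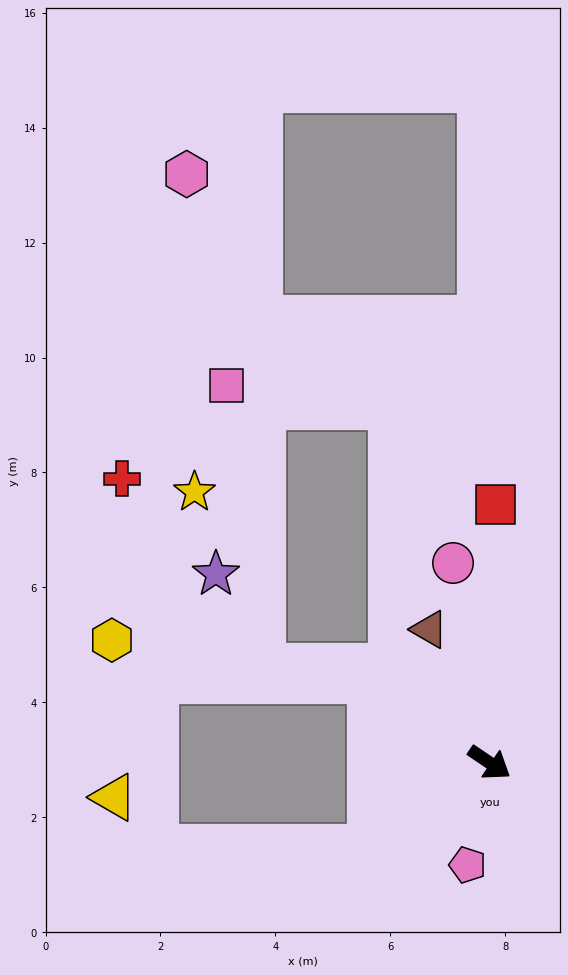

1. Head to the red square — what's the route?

turn left 123°, forward 4.5 m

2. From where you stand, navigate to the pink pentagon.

turn right 68°, forward 1.8 m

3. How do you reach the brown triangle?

turn left 148°, forward 2.5 m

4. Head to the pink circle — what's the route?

turn left 134°, forward 3.5 m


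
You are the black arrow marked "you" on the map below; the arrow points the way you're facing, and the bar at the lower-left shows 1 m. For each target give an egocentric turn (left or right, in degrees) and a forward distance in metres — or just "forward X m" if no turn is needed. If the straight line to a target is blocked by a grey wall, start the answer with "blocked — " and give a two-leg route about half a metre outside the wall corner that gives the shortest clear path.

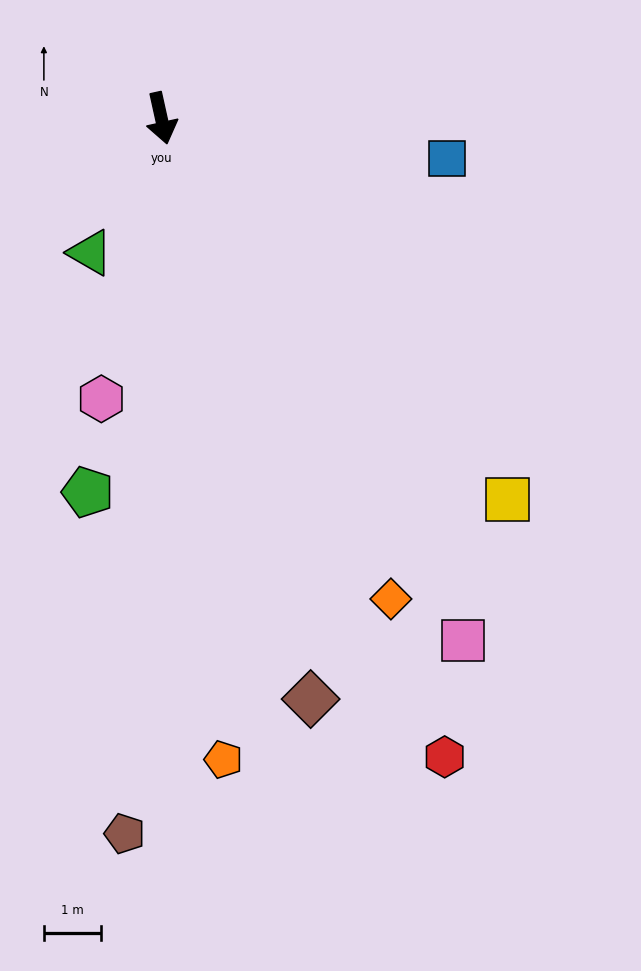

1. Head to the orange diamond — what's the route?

turn left 13°, forward 9.3 m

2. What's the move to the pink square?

turn left 18°, forward 10.5 m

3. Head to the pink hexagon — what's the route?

turn right 25°, forward 5.0 m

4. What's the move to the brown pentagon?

turn right 15°, forward 12.5 m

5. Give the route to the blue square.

turn left 70°, forward 5.0 m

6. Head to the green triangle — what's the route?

turn right 40°, forward 2.6 m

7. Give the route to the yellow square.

turn left 30°, forward 9.0 m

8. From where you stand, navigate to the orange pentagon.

turn right 7°, forward 11.2 m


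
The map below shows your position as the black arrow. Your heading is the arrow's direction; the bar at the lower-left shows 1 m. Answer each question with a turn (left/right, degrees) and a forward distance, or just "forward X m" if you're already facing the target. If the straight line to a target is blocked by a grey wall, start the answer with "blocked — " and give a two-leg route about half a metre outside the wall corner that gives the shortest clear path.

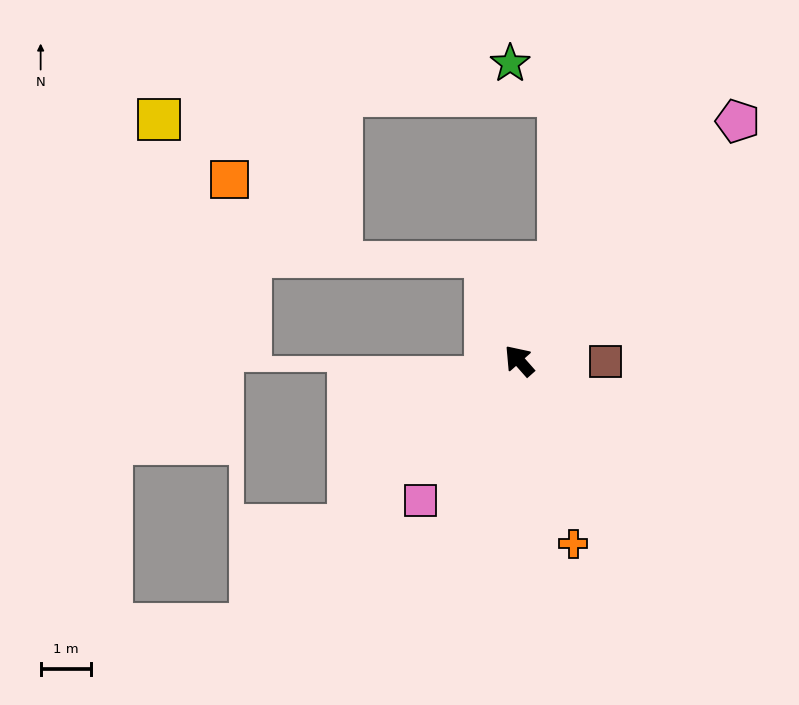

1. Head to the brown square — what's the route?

turn right 132°, forward 1.7 m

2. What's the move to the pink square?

turn left 103°, forward 3.4 m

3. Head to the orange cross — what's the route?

turn left 155°, forward 3.8 m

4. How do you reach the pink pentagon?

turn right 84°, forward 6.5 m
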